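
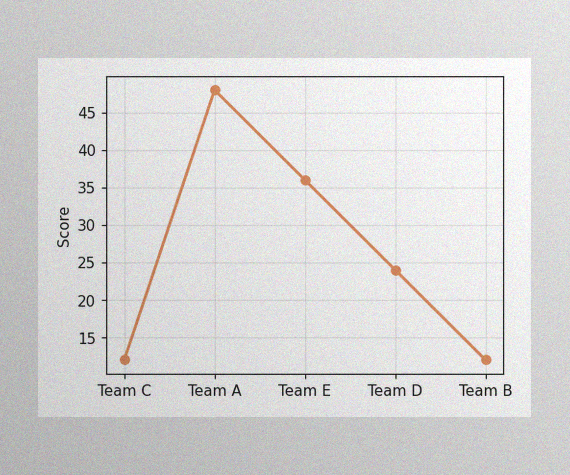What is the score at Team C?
12

The image has some photo noise and uneven lighting. At Team C, the line is at 12.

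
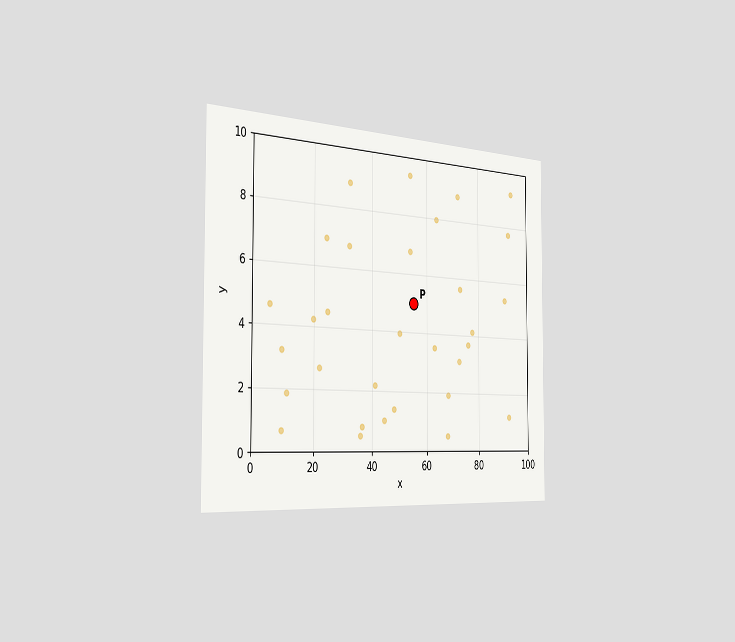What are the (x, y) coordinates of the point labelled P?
The chart is viewed slightly from the left. Following the gridlines from P to each axis, P sits at (55, 5).

(55, 5)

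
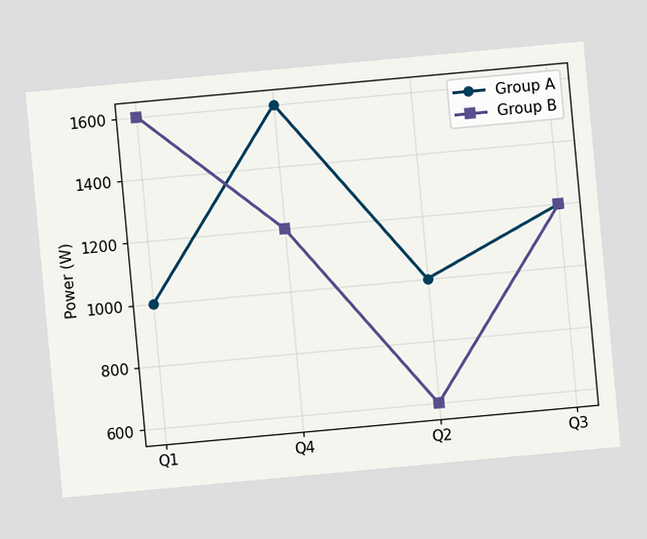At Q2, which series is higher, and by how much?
The chart is tilted about 5° counter-clockwise. At Q2, Group A sits above the other line by 400W.

Group A, by 400W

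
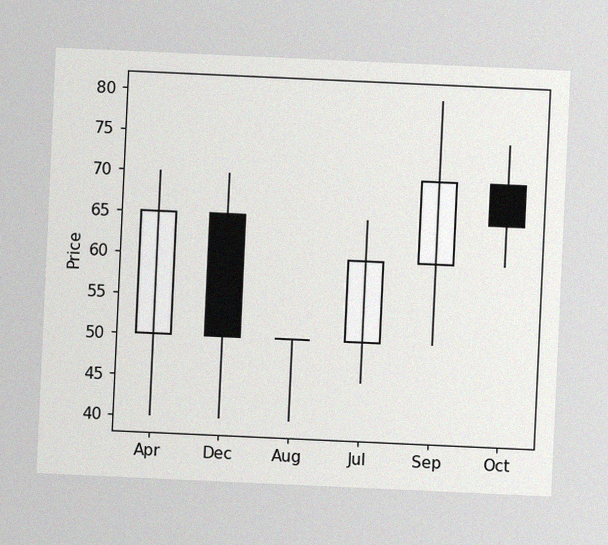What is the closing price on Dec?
50

The chart is tilted about 3° clockwise, with some photo noise. The Dec candle closes at 50.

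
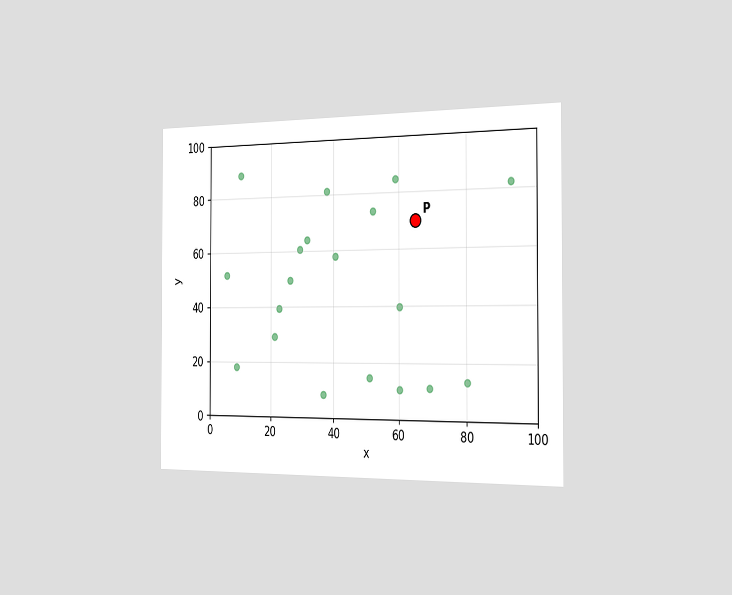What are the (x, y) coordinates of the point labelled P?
(65, 70)

The chart is viewed slightly from the right. Following the gridlines from P to each axis, P sits at (65, 70).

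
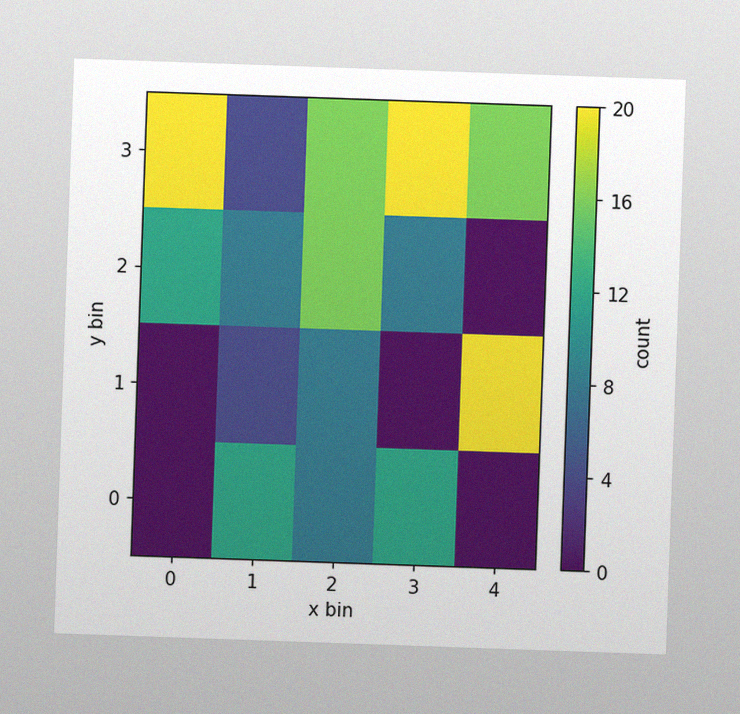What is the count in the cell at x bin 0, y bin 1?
0

The image has some photo noise and uneven lighting. Matching the cell (0, 1) against the colorbar gives 0.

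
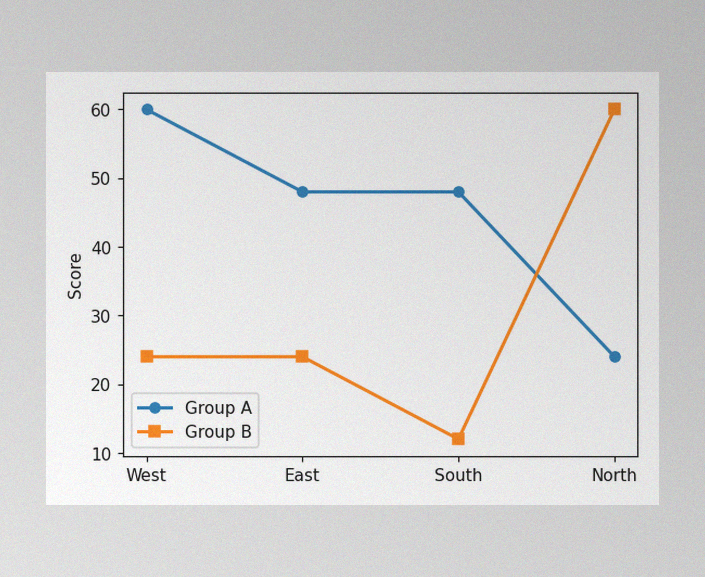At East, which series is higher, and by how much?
The image has some photo noise and uneven lighting. At East, Group A sits above the other line by 24.

Group A, by 24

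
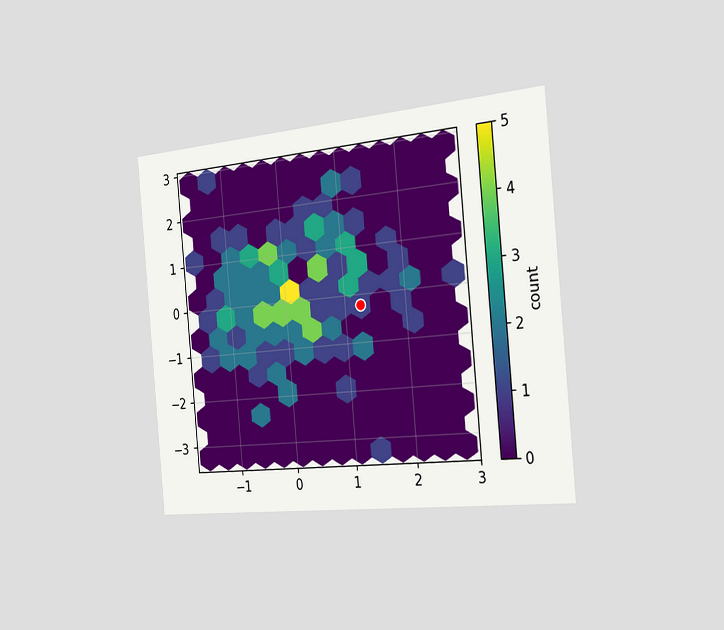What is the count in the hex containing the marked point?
1

The chart is tilted about 5° counter-clockwise and viewed slightly from the right. The marked hex reads 1 on the colorbar.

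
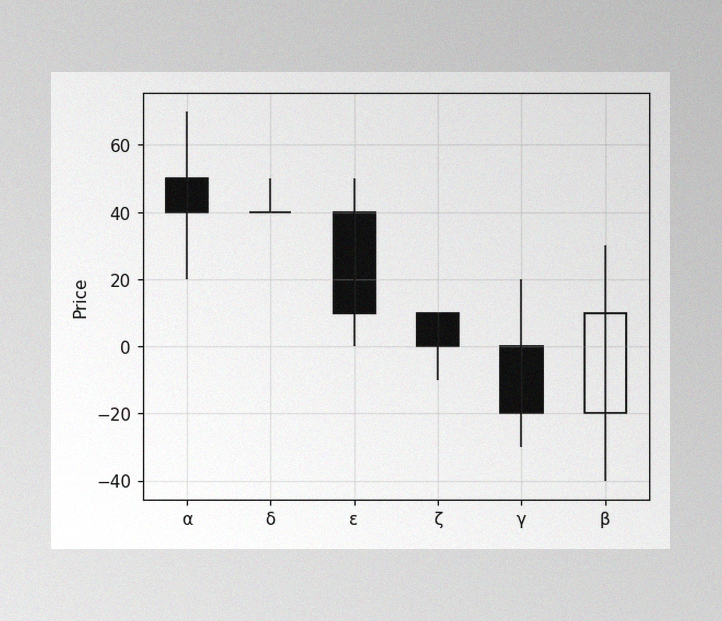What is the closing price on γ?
The image has some photo noise and uneven lighting. The γ candle closes at -20.

-20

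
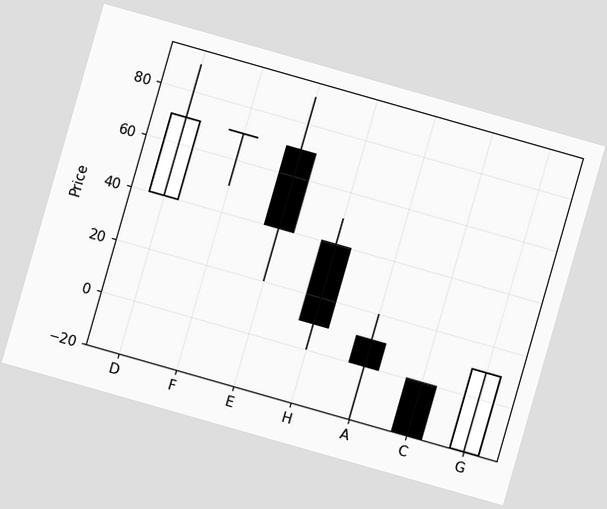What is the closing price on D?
70

The chart is tilted about 16° clockwise. The D candle closes at 70.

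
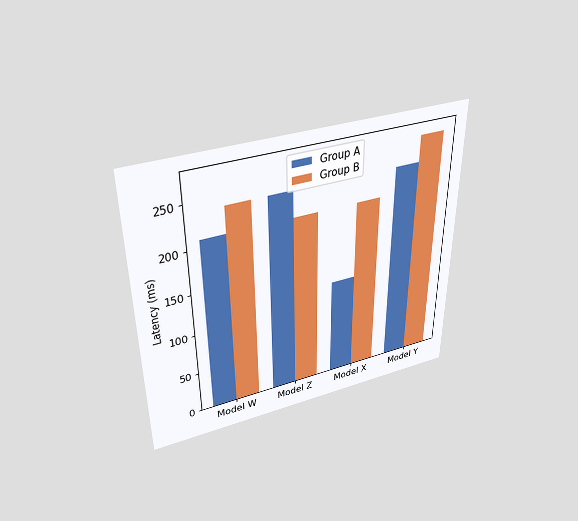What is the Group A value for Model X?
The chart is viewed slightly from above. The Group A bar at Model X reaches 120ms on the y-axis.

120ms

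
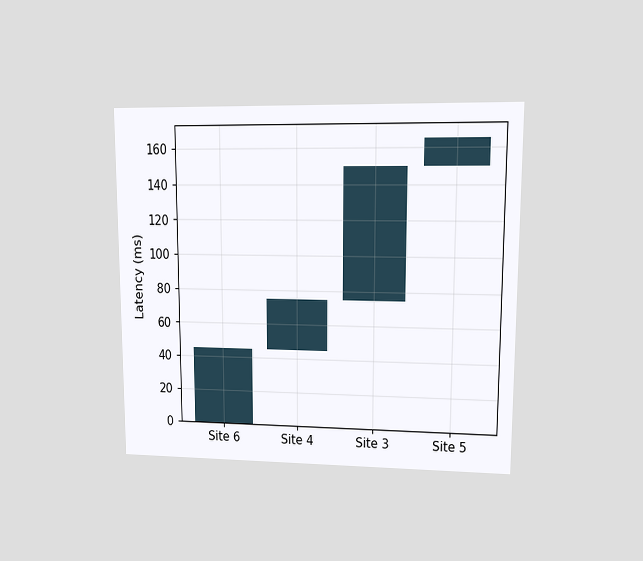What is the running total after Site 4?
75ms

The chart is viewed at a slight angle. After Site 4 the running total reaches 75ms.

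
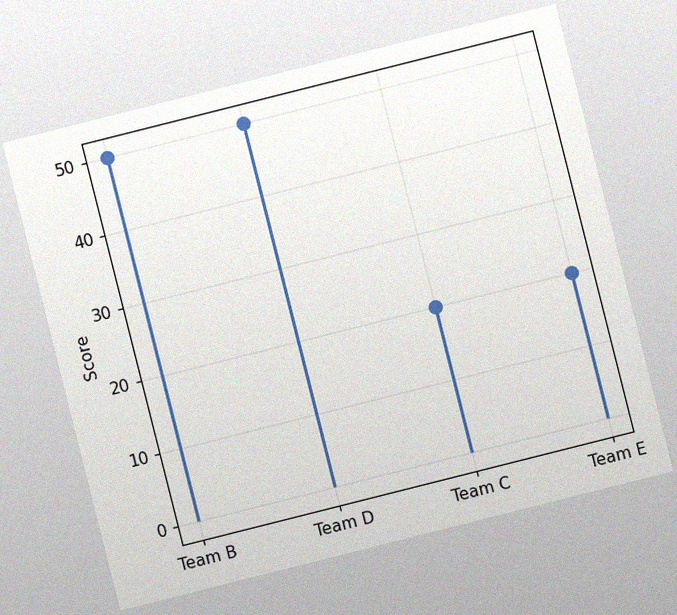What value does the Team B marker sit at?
50

The chart is tilted about 14° counter-clockwise, with some photo noise. The Team B marker sits at 50.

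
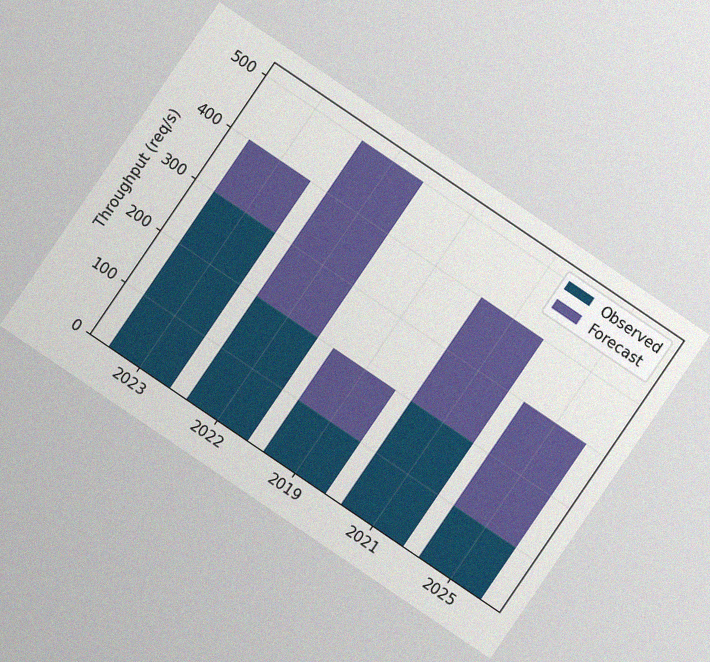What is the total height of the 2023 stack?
400req/s

The chart is tilted about 34° clockwise, with some photo noise. The 2023 stack's top reaches 400req/s on the y-axis.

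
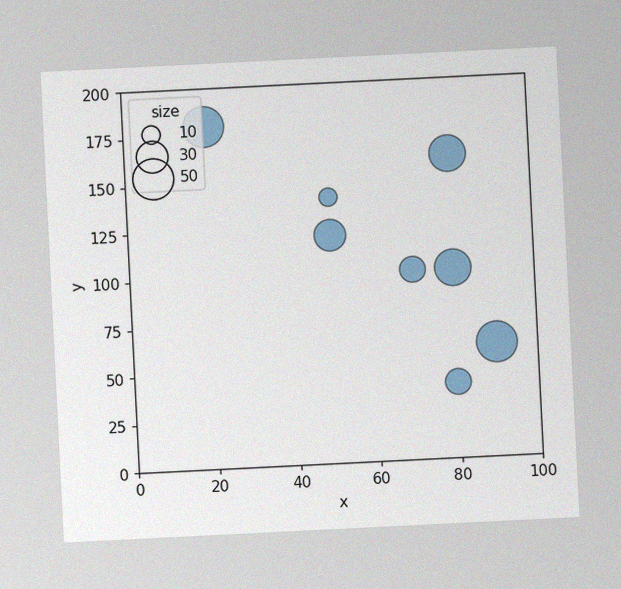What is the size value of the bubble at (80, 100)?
The chart is tilted about 3° counter-clockwise, with some photo noise. Matching the bubble at (80, 100) against the size legend gives 40.

40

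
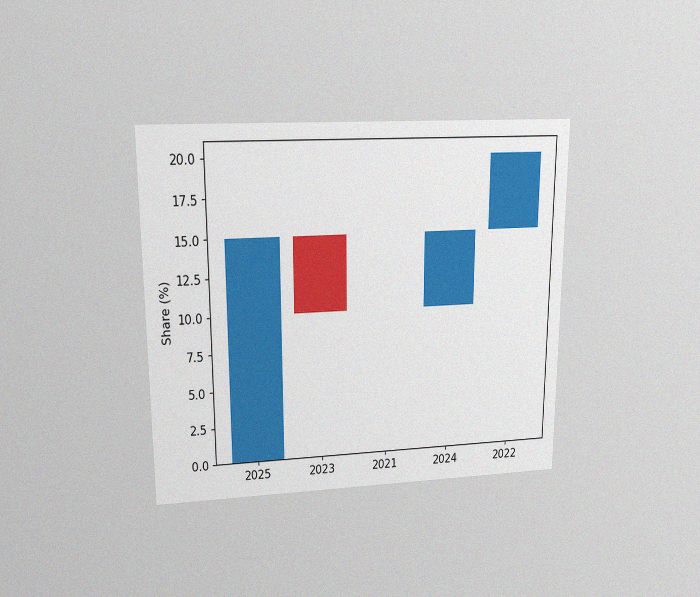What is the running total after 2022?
20%

The chart is viewed at a slight angle, with some photo noise. After 2022 the running total reaches 20%.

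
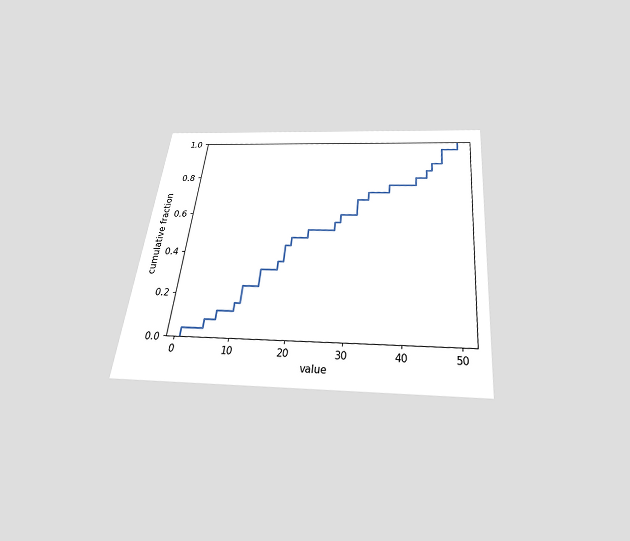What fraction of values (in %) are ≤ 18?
44%

The chart is tilted about 6° clockwise and viewed slightly from below. At x=18 the ECDF step is at 44%.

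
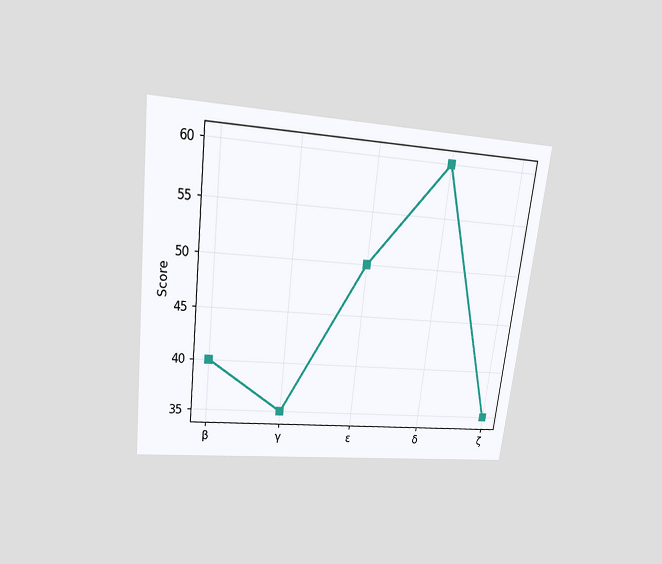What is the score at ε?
The chart is tilted about 7° clockwise and viewed slightly from above. At ε, the line is at 50.

50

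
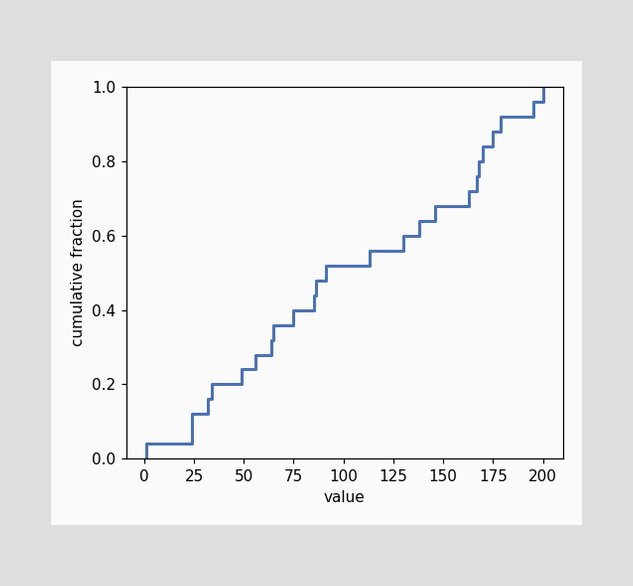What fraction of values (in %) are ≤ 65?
At x=65 the ECDF step is at 36%.

36%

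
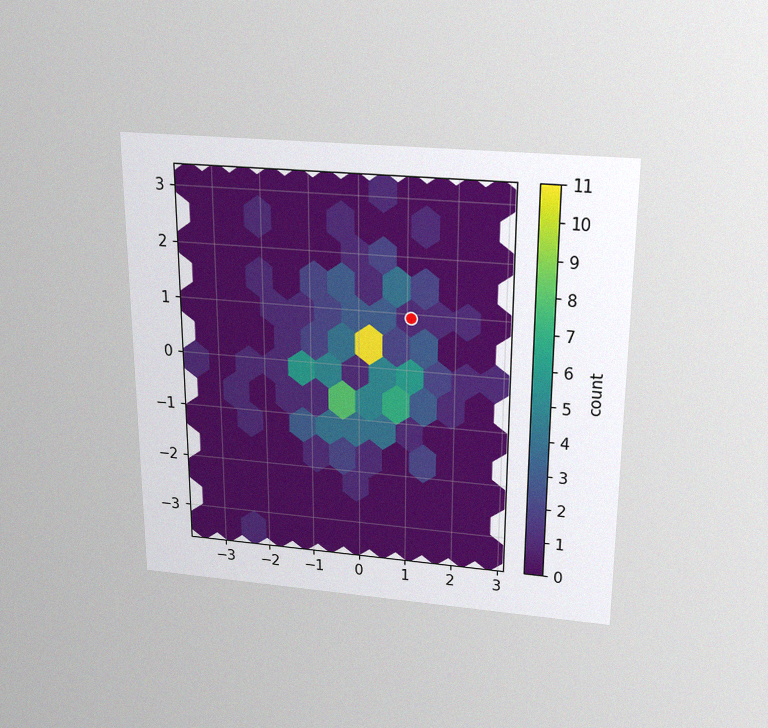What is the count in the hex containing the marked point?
1

The chart is viewed slightly from above, with some photo noise. The marked hex reads 1 on the colorbar.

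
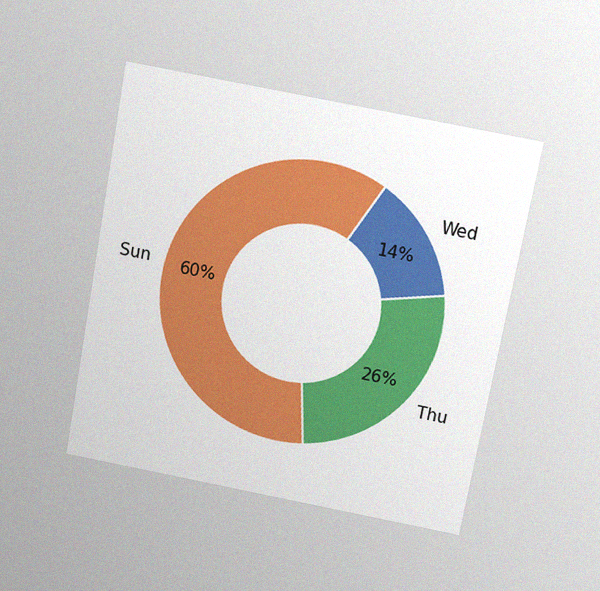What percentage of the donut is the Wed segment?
The chart is tilted about 10° clockwise and viewed slightly from above, with some photo noise. The Wed segment takes up 14% of the ring.

14%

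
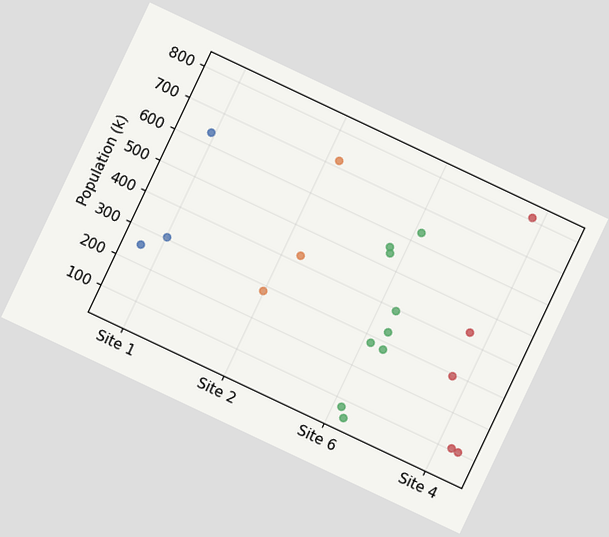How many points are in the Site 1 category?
3

The chart is tilted about 25° clockwise. Counting the markers in the Site 1 column gives 3.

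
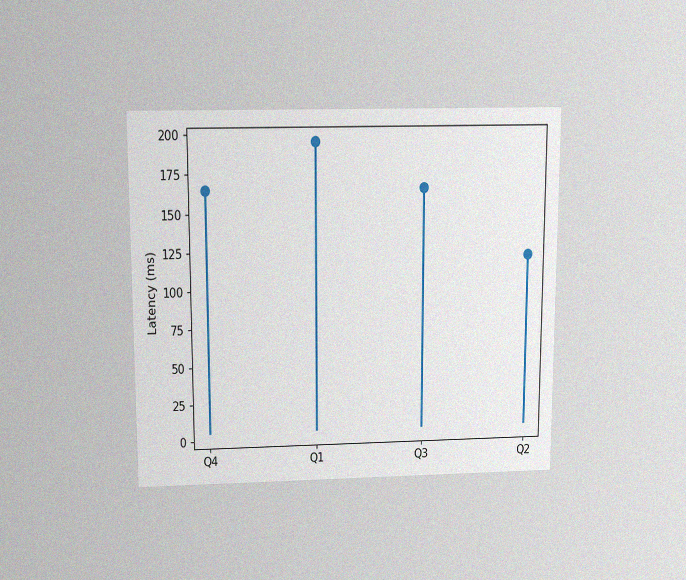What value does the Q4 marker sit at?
The chart is viewed slightly from above, with some photo noise. The Q4 marker sits at 165ms.

165ms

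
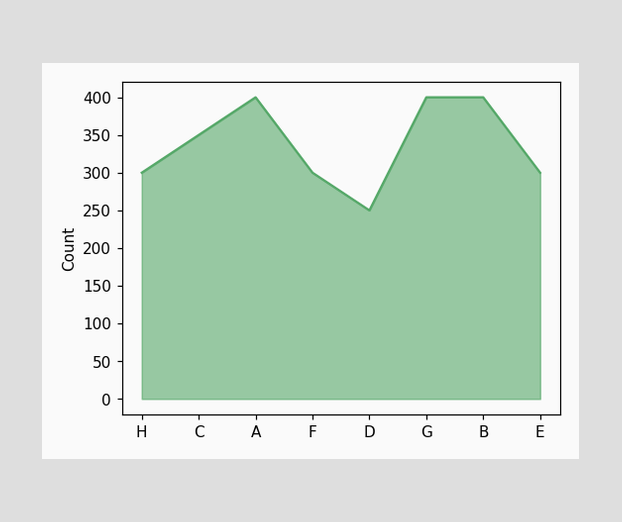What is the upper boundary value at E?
300

At E the upper boundary is at 300.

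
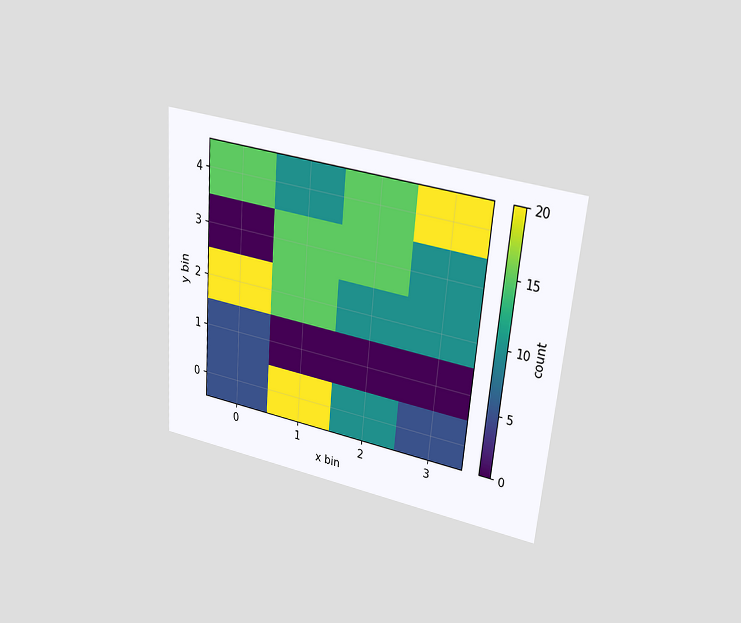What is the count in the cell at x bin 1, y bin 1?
0

The chart is tilted about 5° clockwise and viewed slightly from above. Matching the cell (1, 1) against the colorbar gives 0.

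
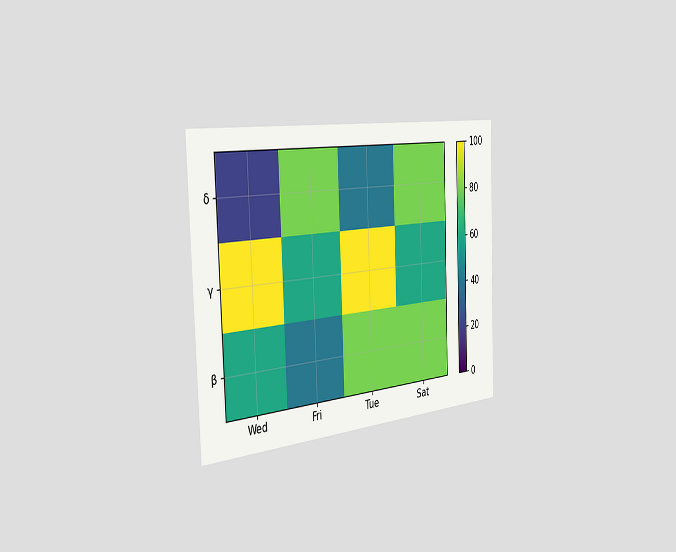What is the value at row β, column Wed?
60

The chart is tilted about 2° counter-clockwise and viewed slightly from the left. Matching cell (β, Wed) against the colorbar gives 60.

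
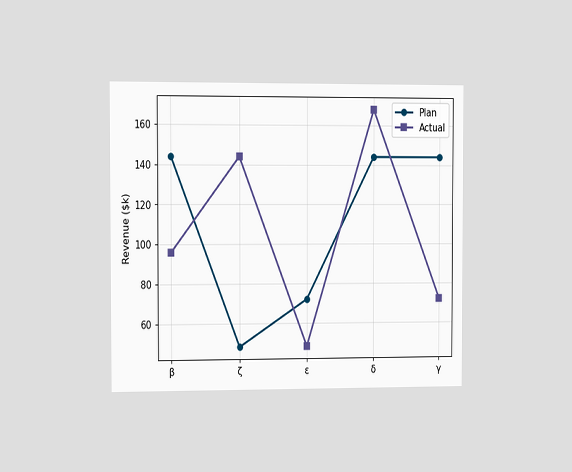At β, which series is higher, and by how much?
Plan, by $48k

The chart is viewed slightly from the left. At β, Plan sits above the other line by $48k.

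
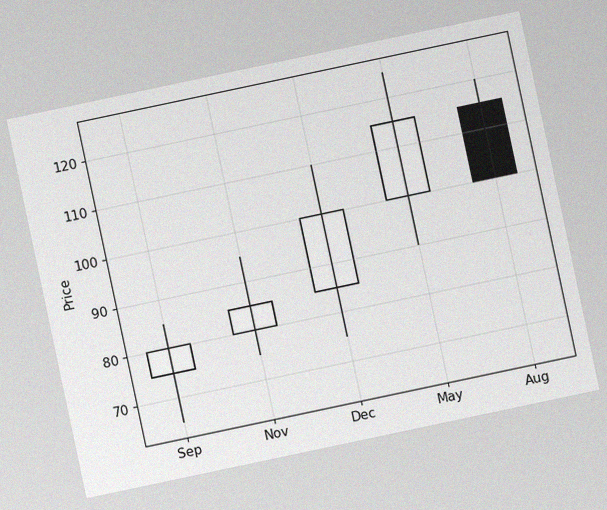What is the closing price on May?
115

The chart is tilted about 12° counter-clockwise, with some photo noise. The May candle closes at 115.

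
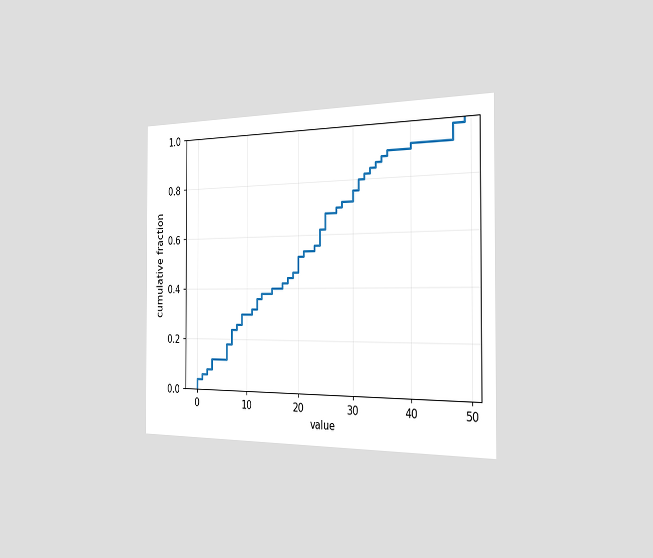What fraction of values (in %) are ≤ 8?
The chart is viewed slightly from the right. At x=8 the ECDF step is at 26%.

26%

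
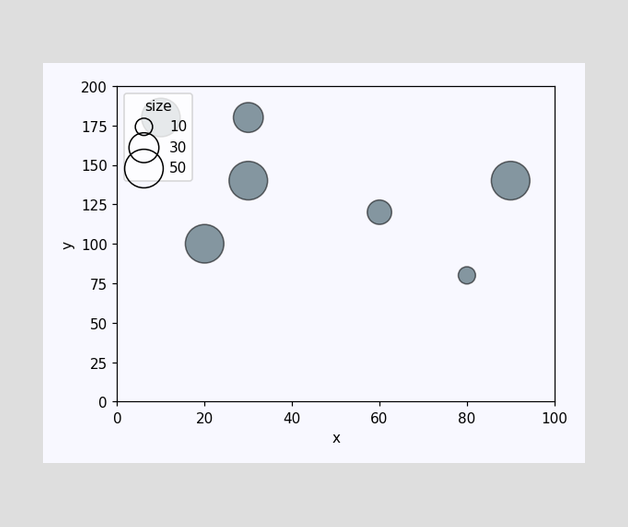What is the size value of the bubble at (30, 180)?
30

Matching the bubble at (30, 180) against the size legend gives 30.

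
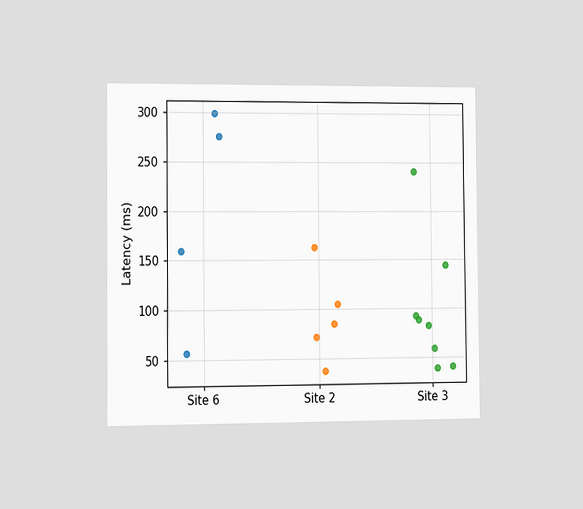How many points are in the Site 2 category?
5

The chart is viewed slightly from the left. Counting the markers in the Site 2 column gives 5.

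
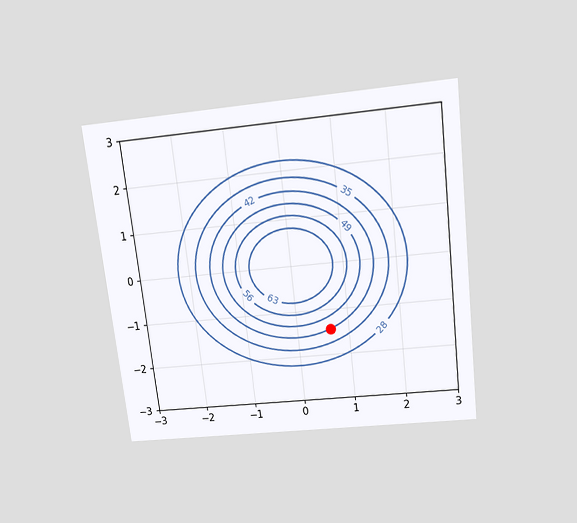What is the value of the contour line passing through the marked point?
The chart is tilted about 7° counter-clockwise and viewed slightly from above. The marked point sits on the contour labelled 42.

42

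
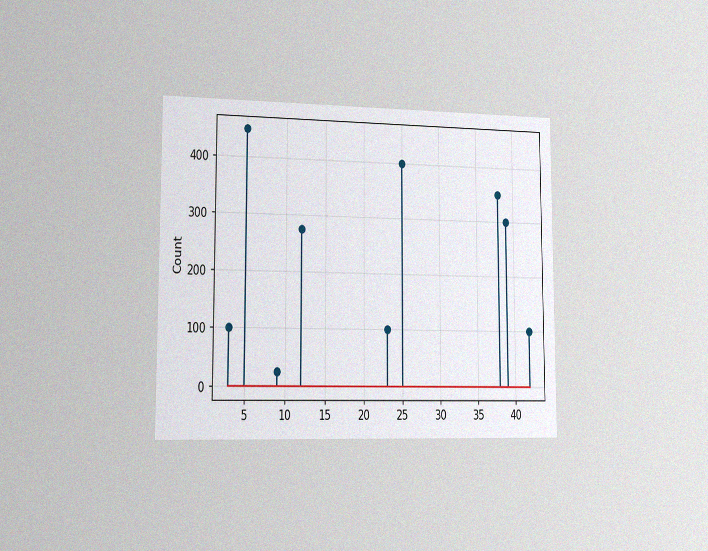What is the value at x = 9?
The chart is viewed slightly from the left, with some photo noise. The stem at x=9 reaches 25.

25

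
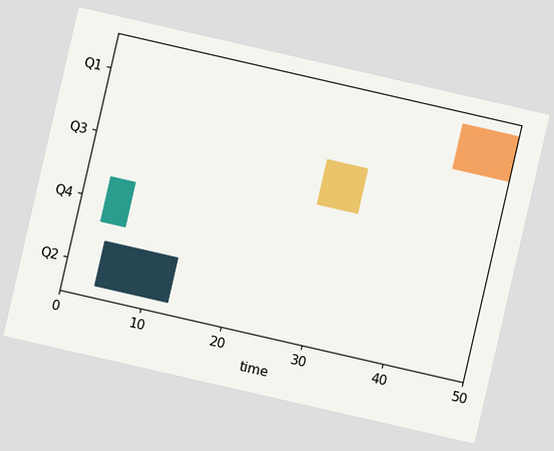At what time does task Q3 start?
The chart is tilted about 13° clockwise. The Q3 bar begins at t=28.

28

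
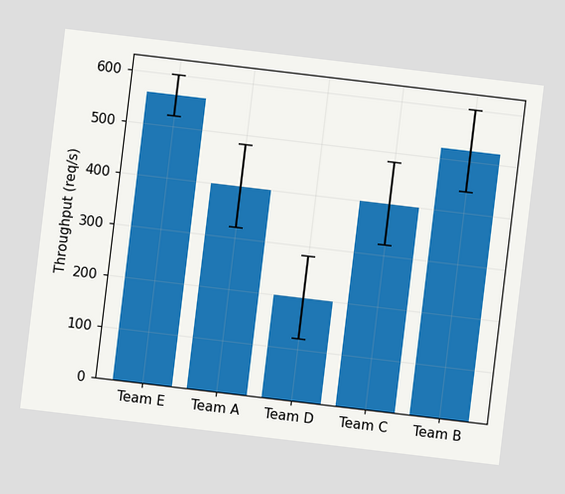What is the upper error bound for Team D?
280req/s

The chart is tilted about 7° clockwise. The Team D bar's upper whisker reaches 280req/s.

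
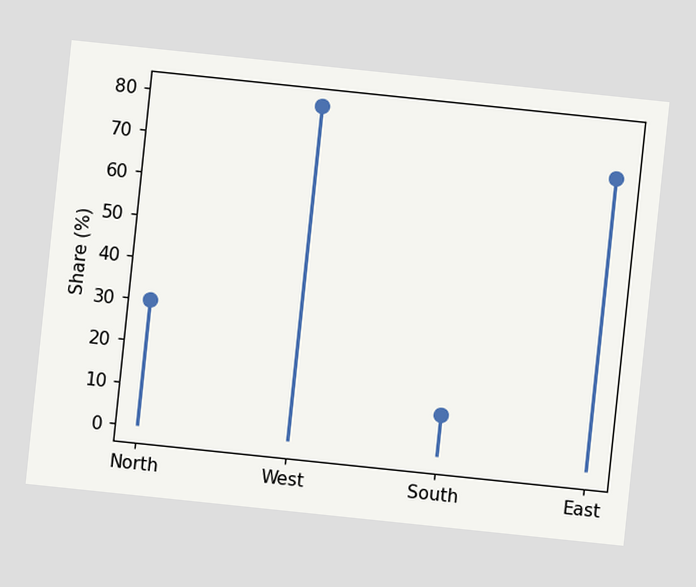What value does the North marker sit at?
30%

The chart is tilted about 6° clockwise. The North marker sits at 30%.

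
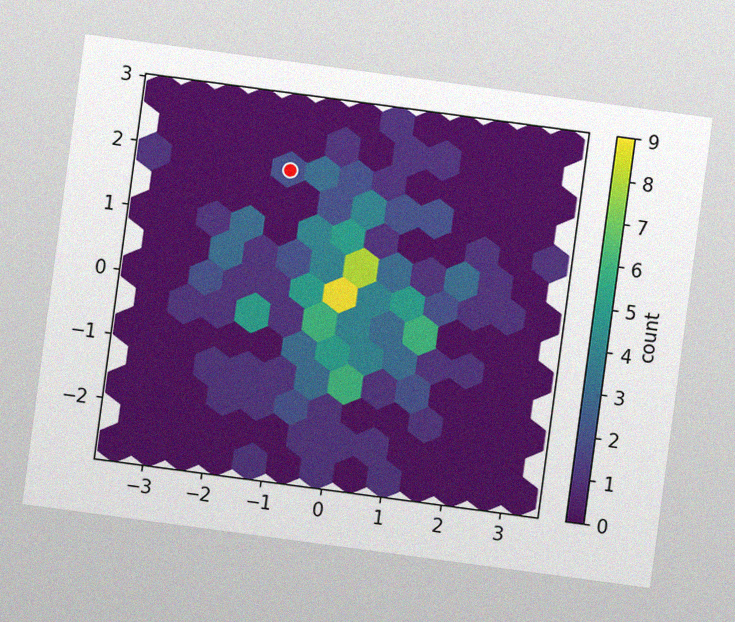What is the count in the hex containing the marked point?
2

The chart is tilted about 8° clockwise, with some photo noise. The marked hex reads 2 on the colorbar.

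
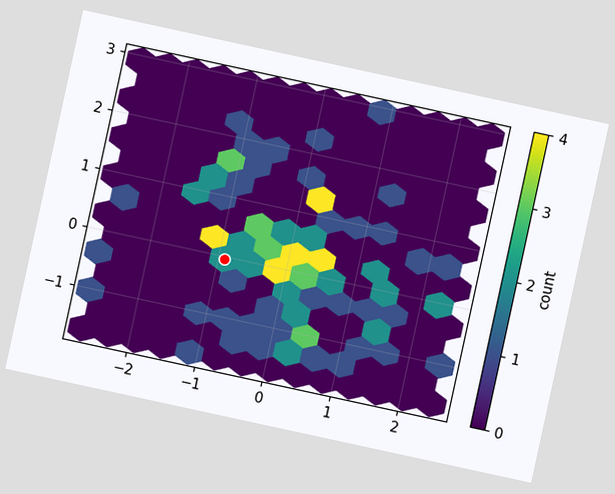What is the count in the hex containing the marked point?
The chart is tilted about 12° clockwise. The marked hex reads 2 on the colorbar.

2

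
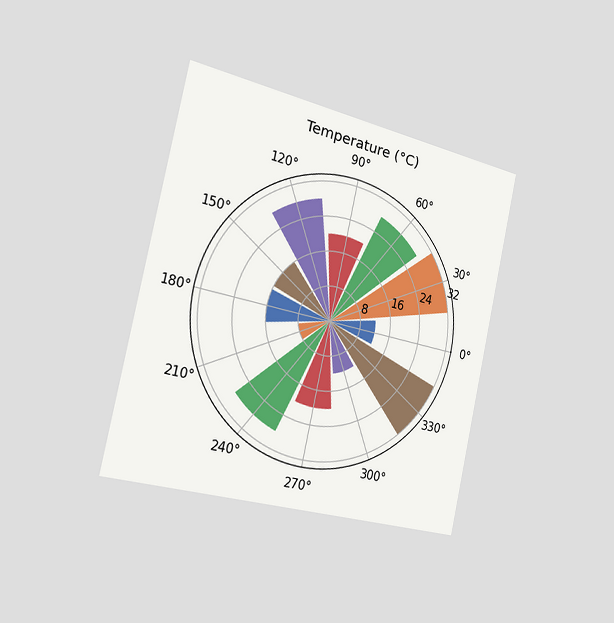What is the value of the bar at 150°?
16°C

The chart is tilted about 12° clockwise and viewed slightly from the left. The bar at 150° reaches 16°C on the radial axis.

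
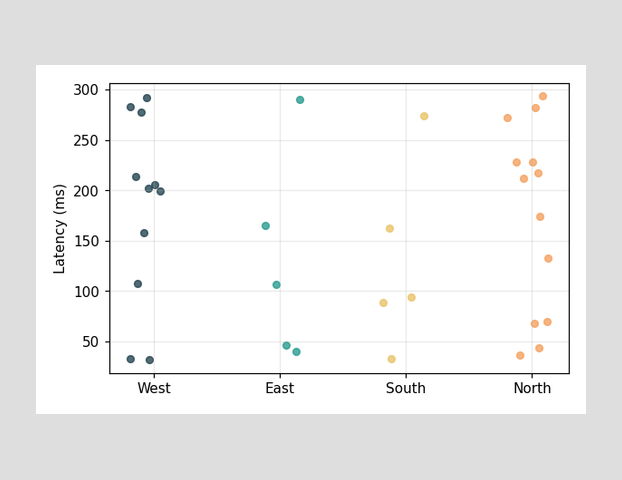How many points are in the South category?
Counting the markers in the South column gives 5.

5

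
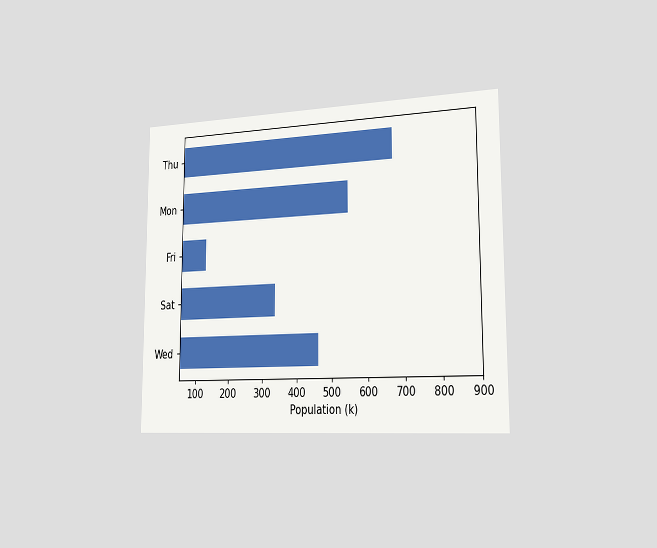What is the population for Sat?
336k

The chart is viewed slightly from the right. Reading along the chart's x-axis, the Sat bar reaches 336k.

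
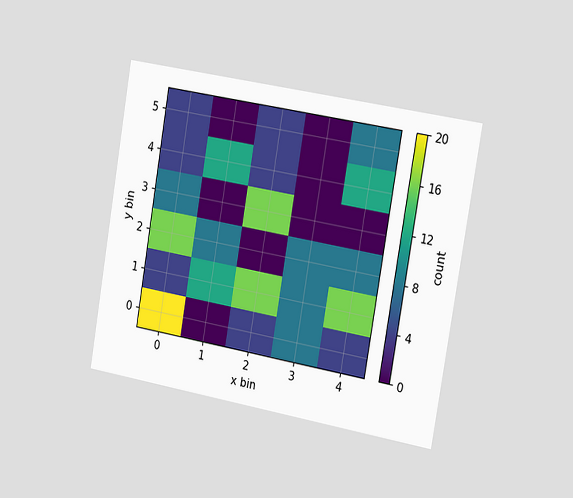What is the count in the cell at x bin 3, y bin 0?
The chart is tilted about 10° clockwise and viewed slightly from the right. Matching the cell (3, 0) against the colorbar gives 8.

8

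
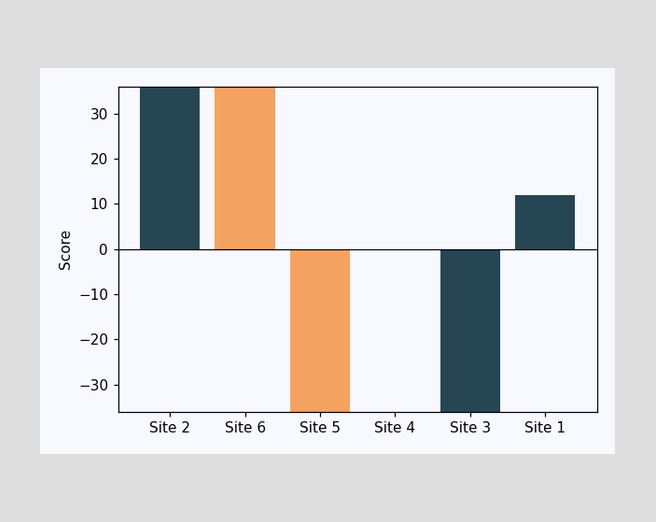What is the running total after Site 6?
After Site 6 the running total reaches 0.

0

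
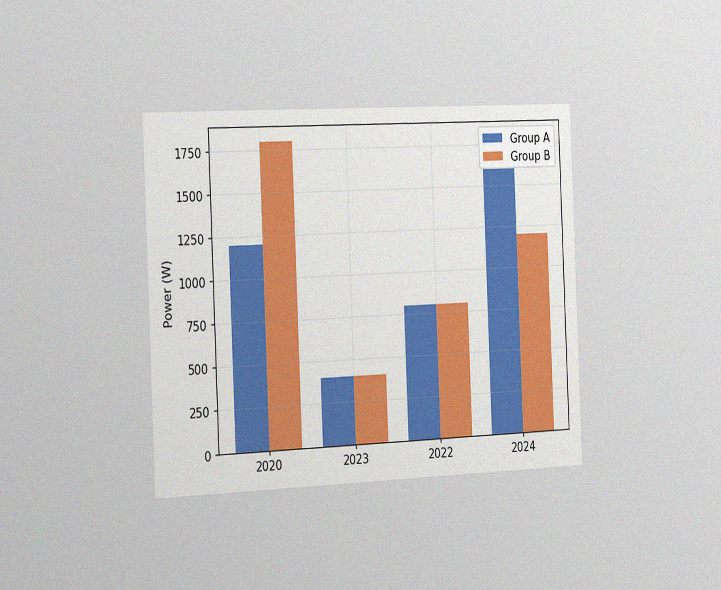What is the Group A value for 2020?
1200W

The chart is tilted about 2° counter-clockwise and viewed slightly from the left, with some photo noise. The Group A bar at 2020 reaches 1200W on the y-axis.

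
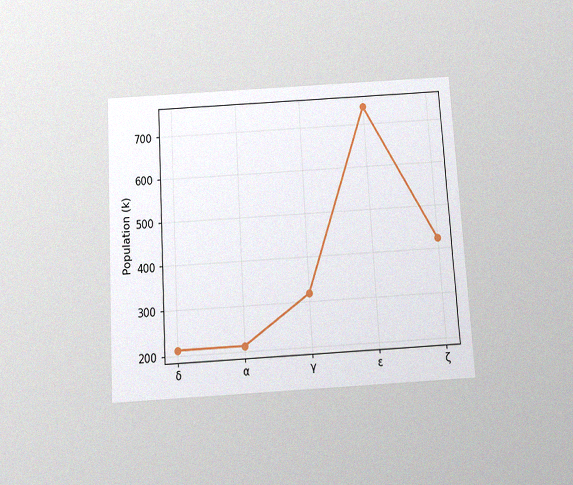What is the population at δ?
212k

The chart is tilted about 3° counter-clockwise and viewed slightly from below, with some photo noise. At δ, the line is at 212k.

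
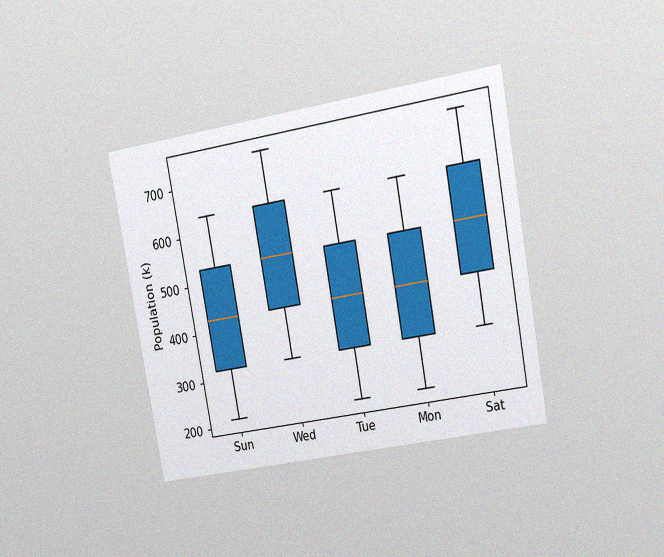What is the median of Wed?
The chart is tilted about 10° counter-clockwise and viewed at a slight angle, with some photo noise. The median line in the Wed box sits at 530k.

530k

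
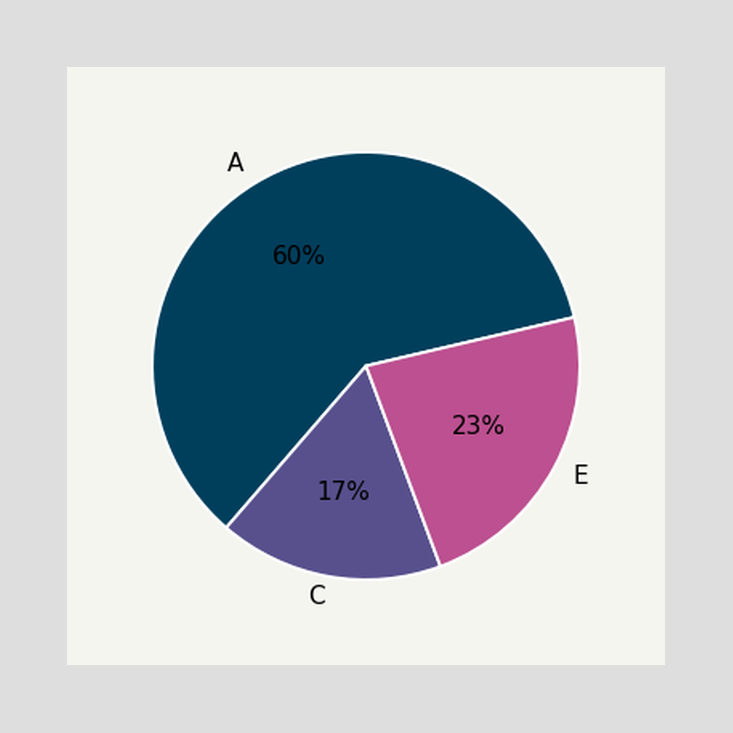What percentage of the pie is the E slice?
The E slice takes up 23% of the pie.

23%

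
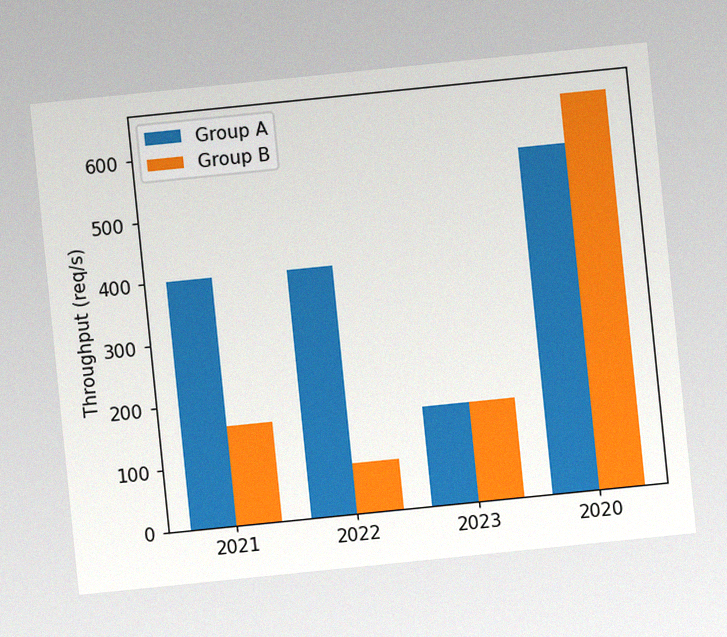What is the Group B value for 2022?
The chart is tilted about 6° counter-clockwise, with some photo noise. The Group B bar at 2022 reaches 80req/s on the y-axis.

80req/s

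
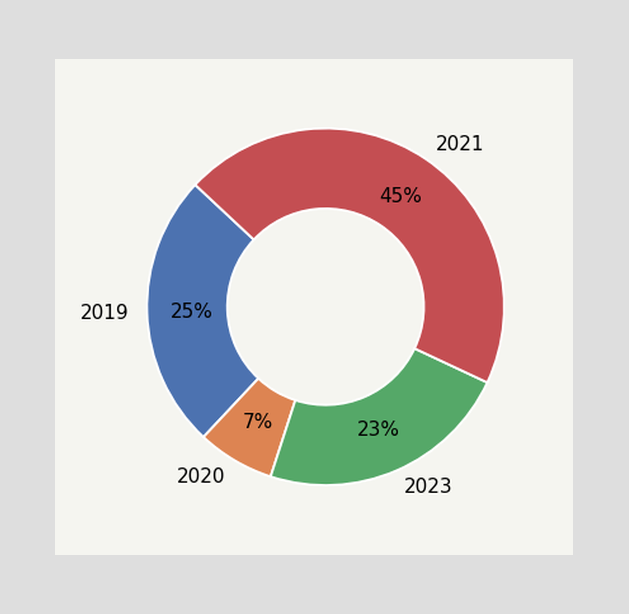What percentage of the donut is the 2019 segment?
The 2019 segment takes up 25% of the ring.

25%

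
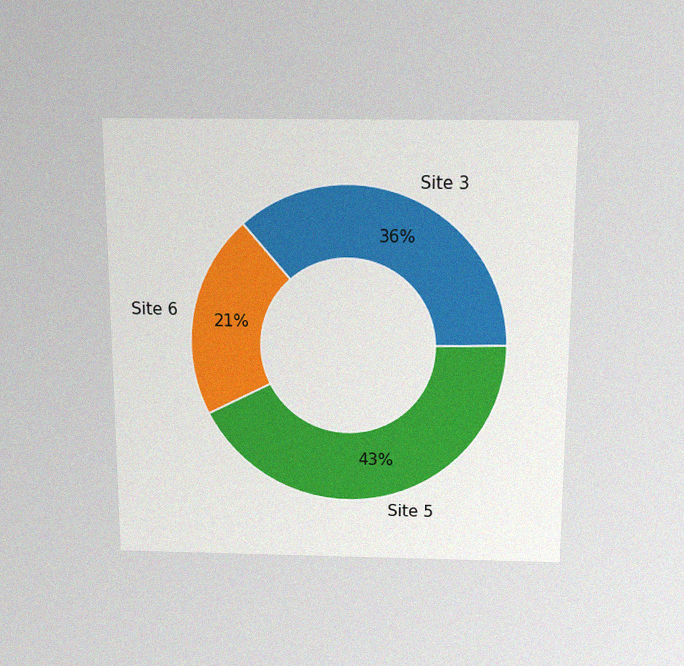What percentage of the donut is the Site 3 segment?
36%

The chart is viewed slightly from above, with some photo noise. The Site 3 segment takes up 36% of the ring.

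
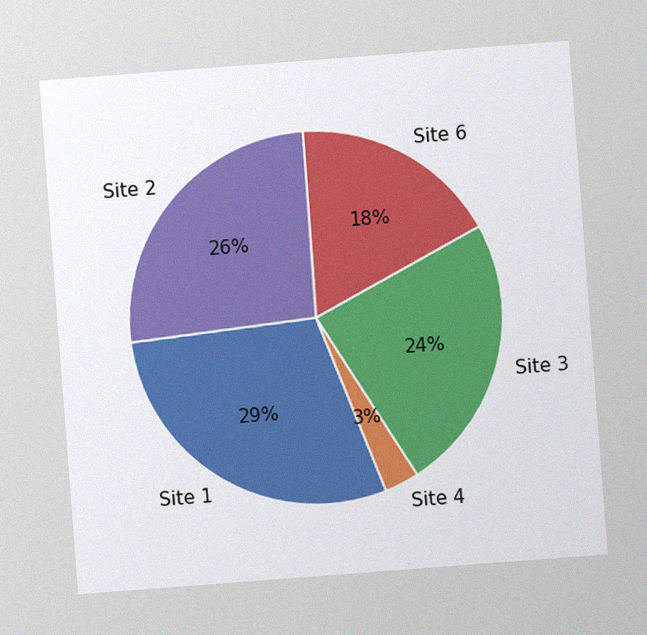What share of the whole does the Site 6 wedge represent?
The chart is tilted about 4° counter-clockwise, with some photo noise. The Site 6 slice takes up 18% of the pie.

18%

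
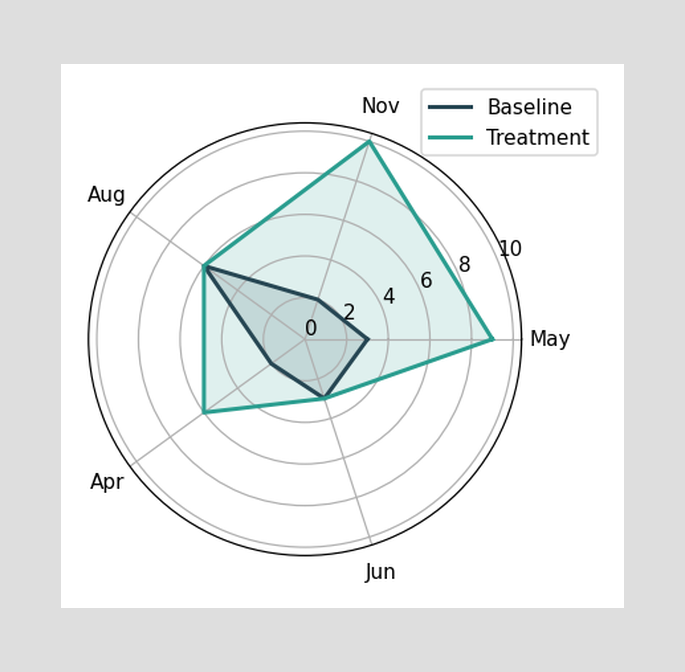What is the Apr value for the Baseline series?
On the Apr axis, Baseline reaches 2.

2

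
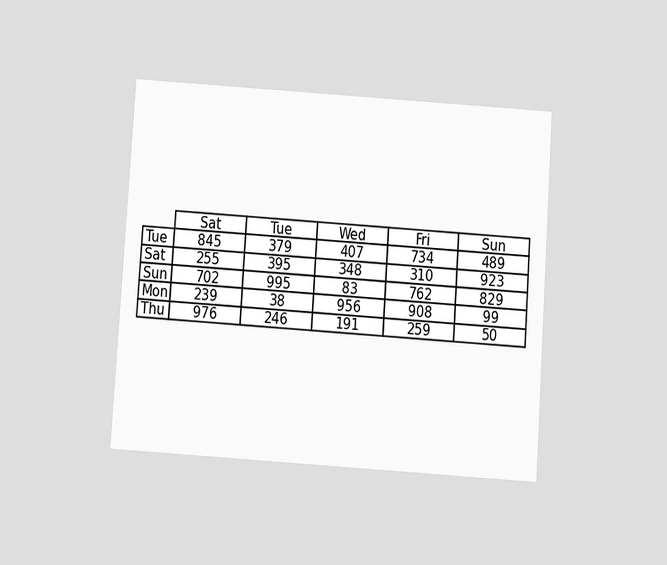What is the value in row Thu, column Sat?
The chart is tilted about 4° clockwise and viewed slightly from below. The (Thu, Sat) cell reads 976.

976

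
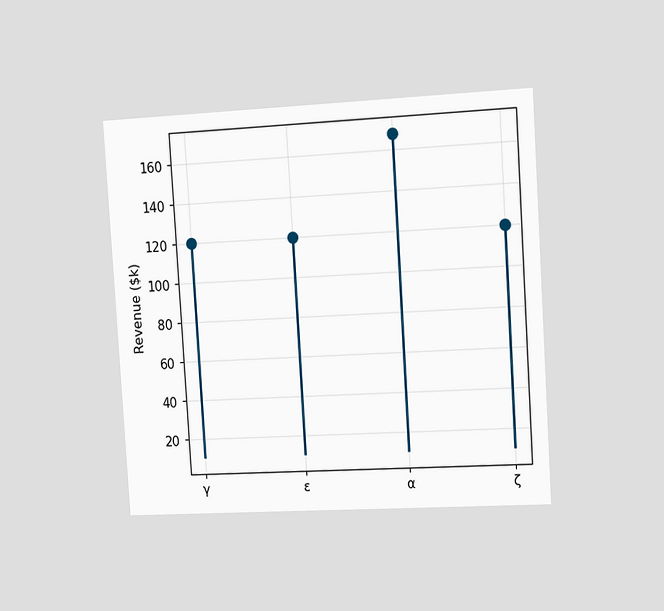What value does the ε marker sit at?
$120k

The chart is tilted about 4° counter-clockwise and viewed slightly from the right. The ε marker sits at $120k.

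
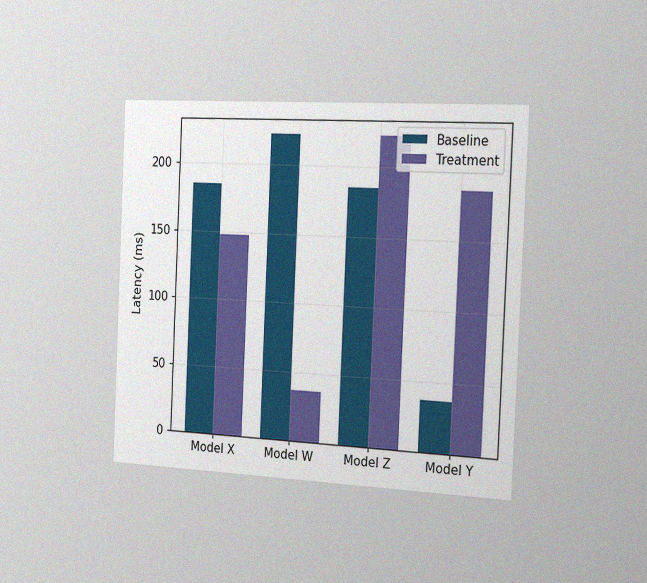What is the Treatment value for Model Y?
The chart is tilted about 3° clockwise and viewed slightly from the right, with some photo noise. The Treatment bar at Model Y reaches 185ms on the y-axis.

185ms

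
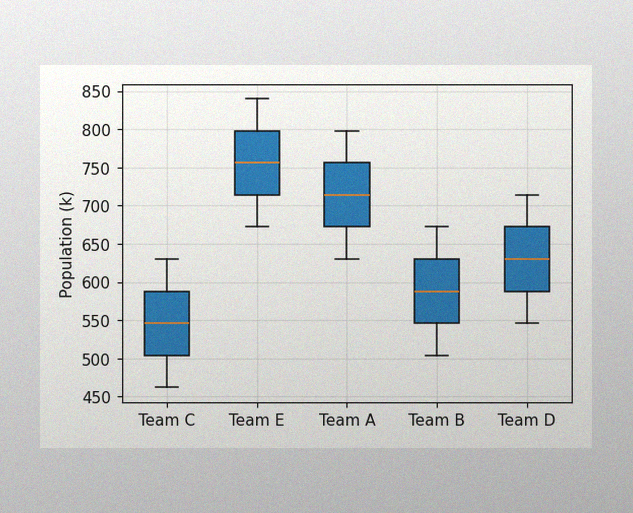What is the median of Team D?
630k

The image has some photo noise and uneven lighting. The median line in the Team D box sits at 630k.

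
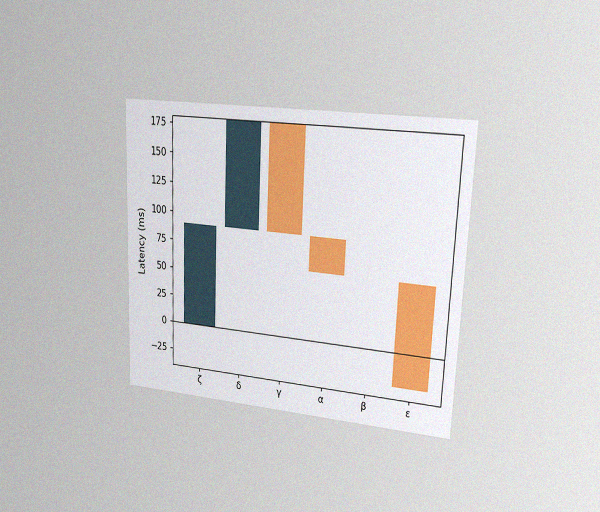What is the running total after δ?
The chart is tilted about 2° clockwise and viewed slightly from the right, with some photo noise. After δ the running total reaches 180ms.

180ms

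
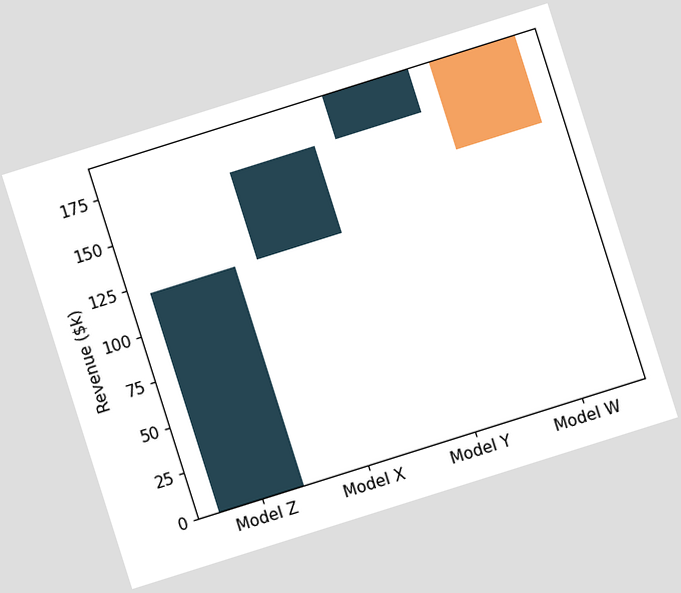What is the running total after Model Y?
$192k

The chart is tilted about 17° counter-clockwise. After Model Y the running total reaches $192k.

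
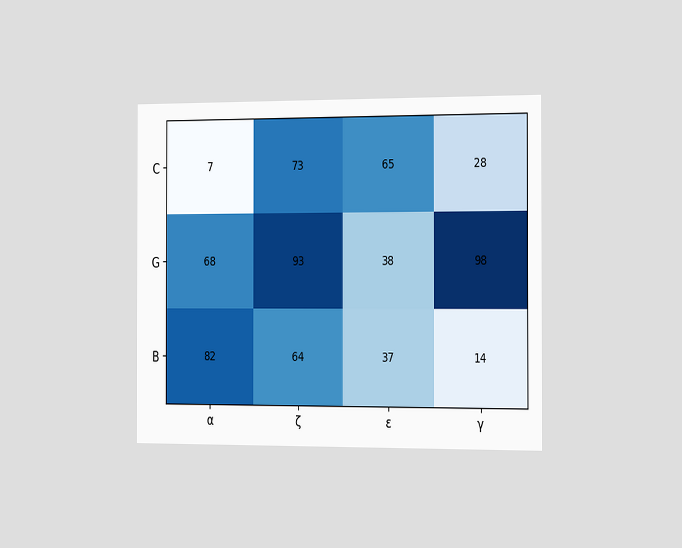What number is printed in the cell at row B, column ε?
The chart is viewed slightly from the right. The (B, ε) cell reads 37.

37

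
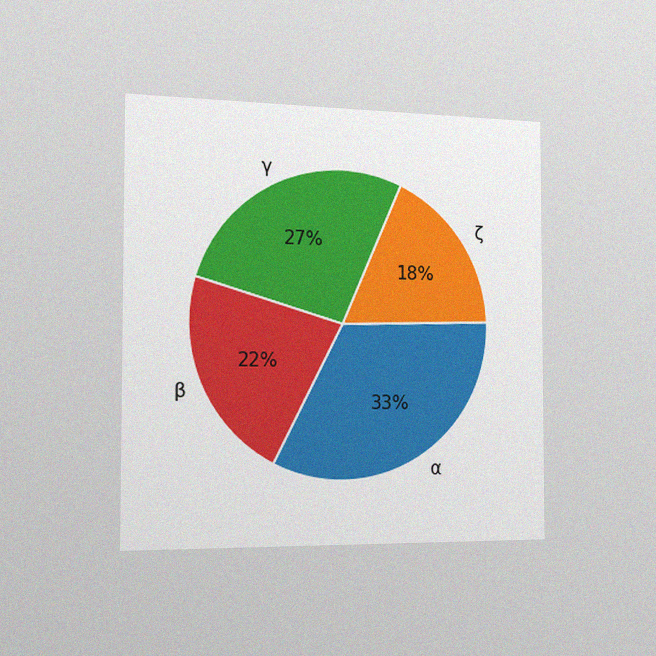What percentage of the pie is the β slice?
22%

The chart is viewed slightly from the left, with some photo noise. The β slice takes up 22% of the pie.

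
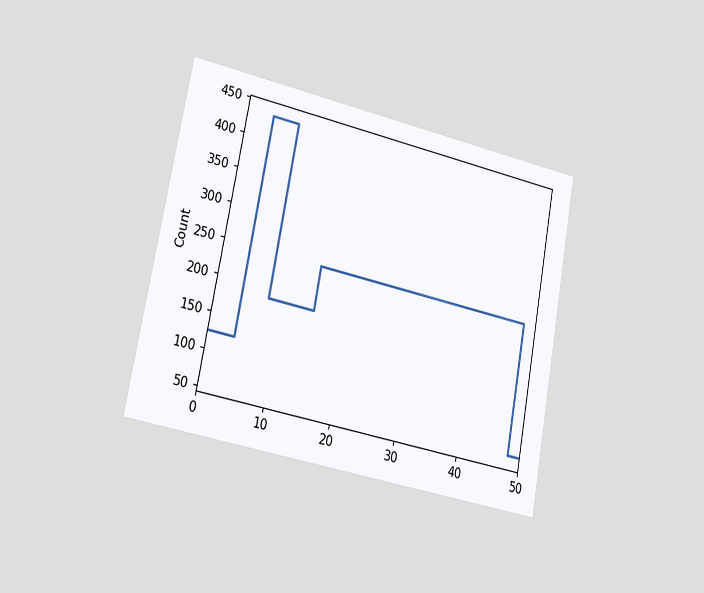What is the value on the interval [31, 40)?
The chart is tilted about 11° clockwise and viewed slightly from the left. On [31, 40) the step sits at 248.

248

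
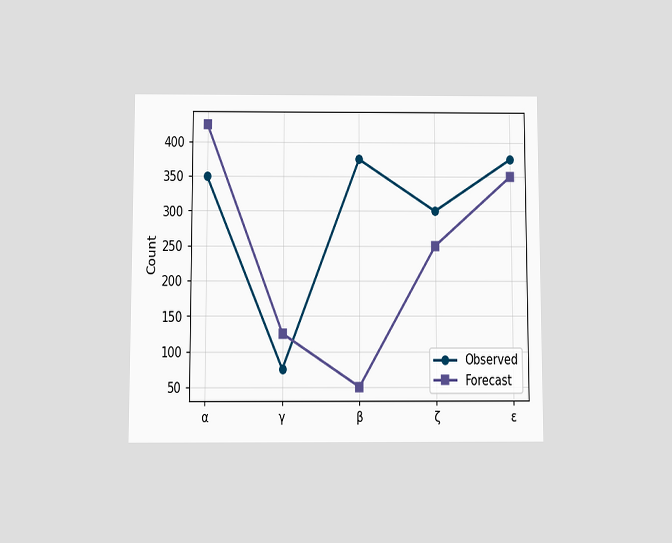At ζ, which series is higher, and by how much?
The chart is viewed slightly from below. At ζ, Observed sits above the other line by 50.

Observed, by 50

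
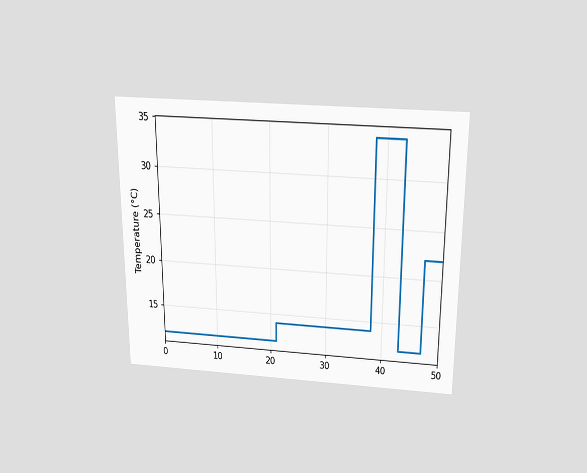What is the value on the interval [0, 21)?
The chart is viewed slightly from above. On [0, 21) the step sits at 12°C.

12°C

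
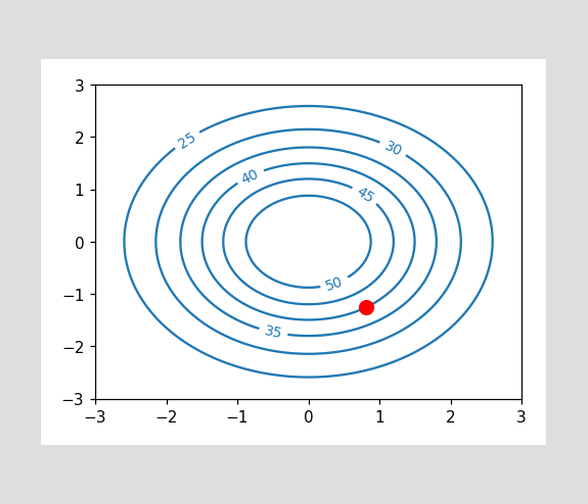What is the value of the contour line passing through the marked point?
40

The marked point sits on the contour labelled 40.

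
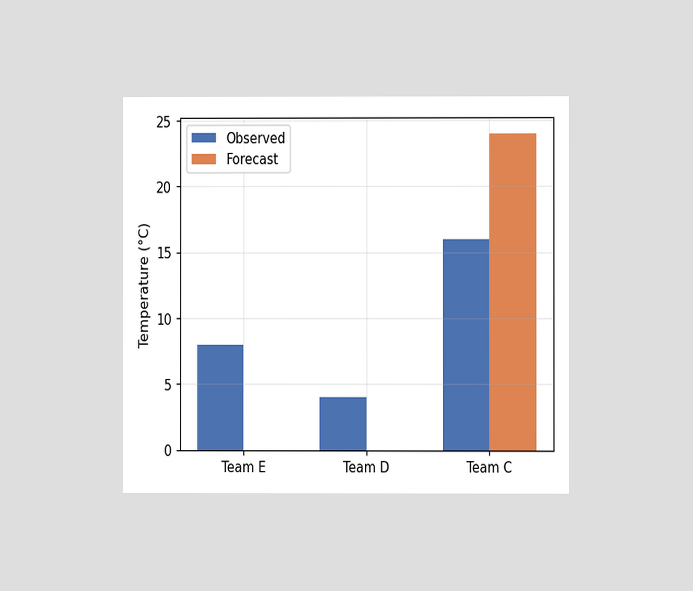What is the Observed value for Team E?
The chart is viewed at a slight angle. The Observed bar at Team E reaches 8°C on the y-axis.

8°C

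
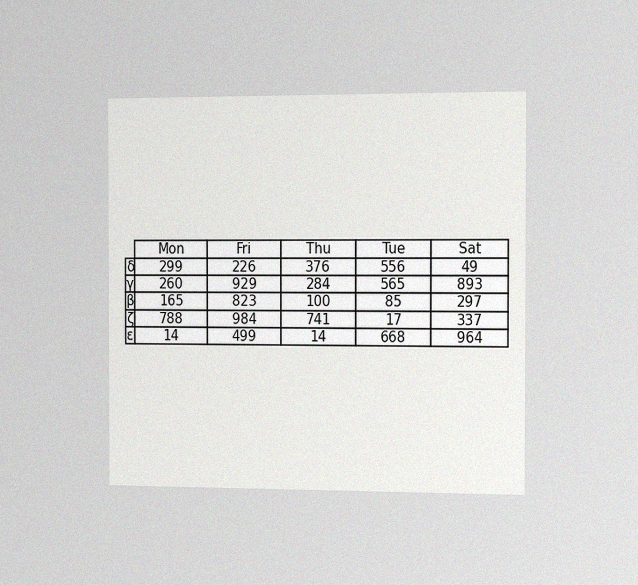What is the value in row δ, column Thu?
The chart is viewed slightly from the right, with some photo noise. The (δ, Thu) cell reads 376.

376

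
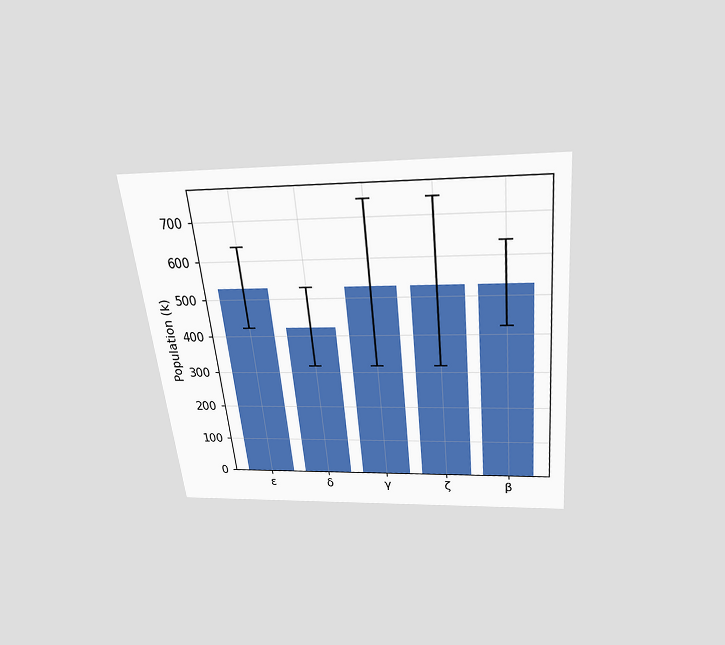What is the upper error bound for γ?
The chart is tilted about 6° counter-clockwise and viewed slightly from above. The γ bar's upper whisker reaches 742k.

742k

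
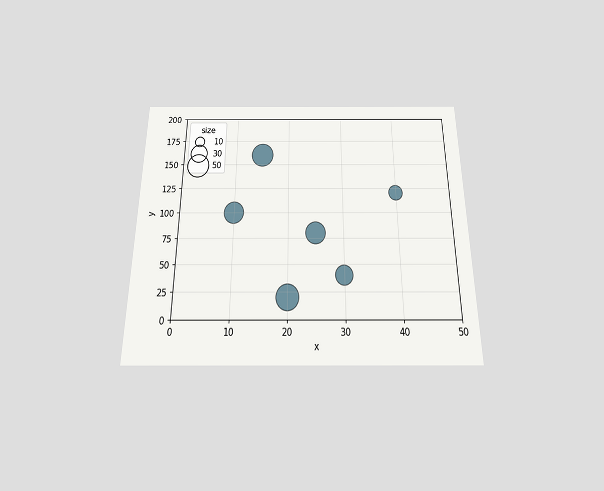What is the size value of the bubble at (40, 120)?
20

The chart is viewed slightly from below. Matching the bubble at (40, 120) against the size legend gives 20.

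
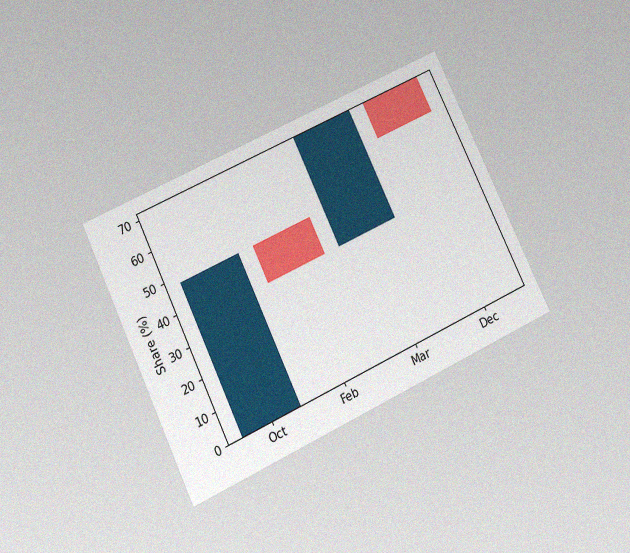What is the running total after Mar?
72%

The chart is tilted about 25° counter-clockwise and viewed slightly from below, with some photo noise. After Mar the running total reaches 72%.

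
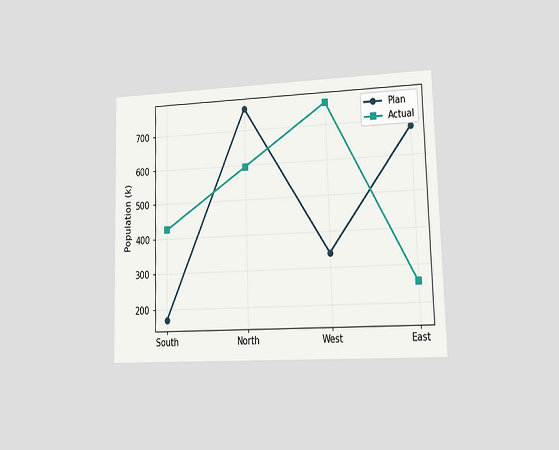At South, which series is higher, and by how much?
The chart is viewed at a slight angle. At South, Actual sits above the other line by 255k.

Actual, by 255k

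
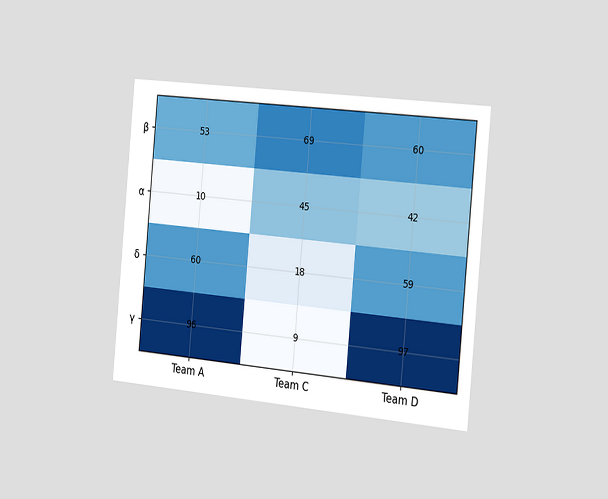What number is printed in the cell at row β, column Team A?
The chart is tilted about 5° clockwise and viewed slightly from the right. The (β, Team A) cell reads 53.

53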